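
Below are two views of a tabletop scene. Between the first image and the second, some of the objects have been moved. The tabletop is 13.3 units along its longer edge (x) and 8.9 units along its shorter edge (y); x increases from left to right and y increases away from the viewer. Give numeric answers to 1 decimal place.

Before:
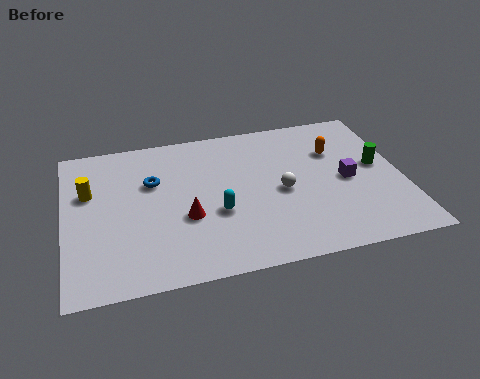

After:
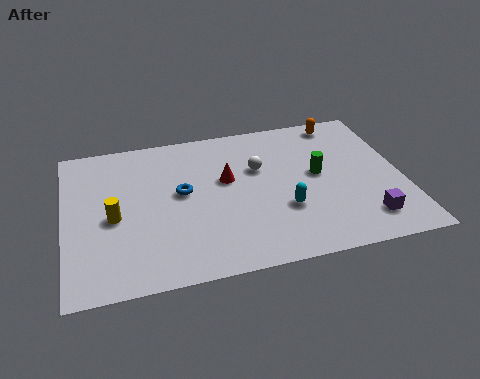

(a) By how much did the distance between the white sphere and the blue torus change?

-2.1

They were about 5.3 units apart before and 3.2 after — 2.1 units closer together.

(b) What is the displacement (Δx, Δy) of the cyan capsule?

(2.6, -0.4)

The cyan capsule started near (5.9, 3.4) and ended near (8.5, 3.0).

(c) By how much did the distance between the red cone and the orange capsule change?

-1.2

They were about 6.7 units apart before and 5.5 after — 1.2 units closer together.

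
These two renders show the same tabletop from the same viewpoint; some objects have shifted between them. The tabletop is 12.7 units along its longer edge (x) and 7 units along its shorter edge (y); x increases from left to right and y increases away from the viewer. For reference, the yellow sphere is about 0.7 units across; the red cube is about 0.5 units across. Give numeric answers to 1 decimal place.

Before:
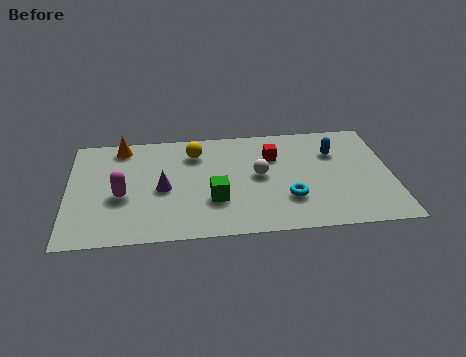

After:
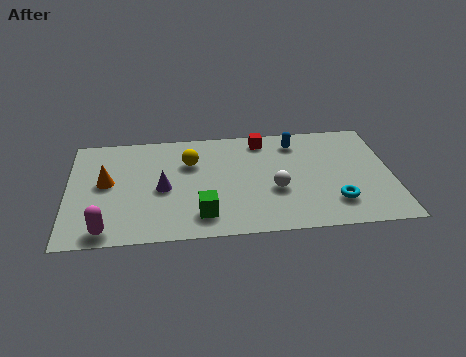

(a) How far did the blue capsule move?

1.7

The blue capsule was near (10.5, 4.9) before and (9.0, 5.7) after, so it travelled √(1.5² + 0.8²) ≈ 1.7 units.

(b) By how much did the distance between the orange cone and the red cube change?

+0.5

They were about 6.1 units apart before and 6.6 after — 0.5 units further apart.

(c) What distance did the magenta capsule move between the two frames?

2.2

From (2.1, 2.9) to (1.5, 0.8), the magenta capsule covered √(0.6² + 2.1²) ≈ 2.2 units.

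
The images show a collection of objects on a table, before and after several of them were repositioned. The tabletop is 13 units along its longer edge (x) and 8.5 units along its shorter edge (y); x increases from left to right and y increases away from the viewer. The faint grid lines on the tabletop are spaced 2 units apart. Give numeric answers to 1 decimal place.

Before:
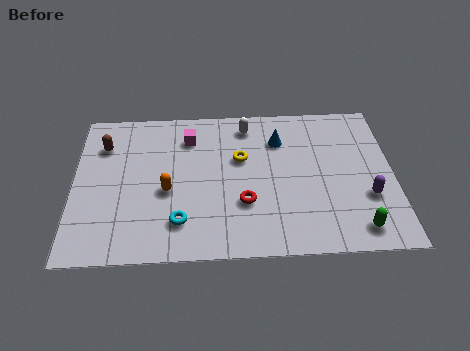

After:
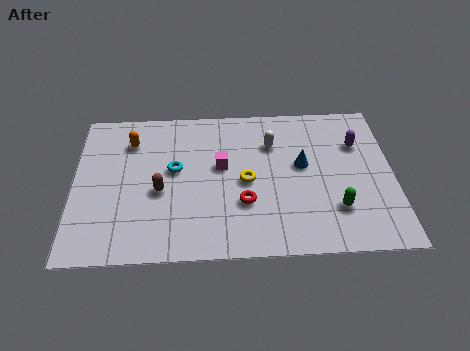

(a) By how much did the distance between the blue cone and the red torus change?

-0.7

The distance was about 3.8 in the first image and 3.1 in the second, so they moved 0.7 units closer together.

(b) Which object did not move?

the red torus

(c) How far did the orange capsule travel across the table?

3.3

The orange capsule was near (3.8, 3.6) before and (2.3, 6.5) after, so it travelled √(1.5² + 2.9²) ≈ 3.3 units.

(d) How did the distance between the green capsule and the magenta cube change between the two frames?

-3.3

They were about 8.6 units apart before and 5.3 after — 3.3 units closer together.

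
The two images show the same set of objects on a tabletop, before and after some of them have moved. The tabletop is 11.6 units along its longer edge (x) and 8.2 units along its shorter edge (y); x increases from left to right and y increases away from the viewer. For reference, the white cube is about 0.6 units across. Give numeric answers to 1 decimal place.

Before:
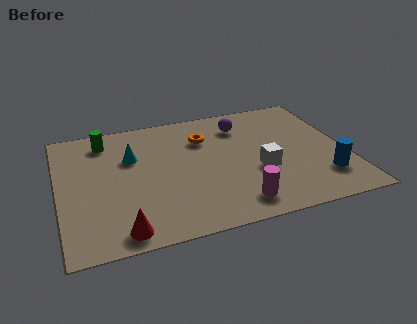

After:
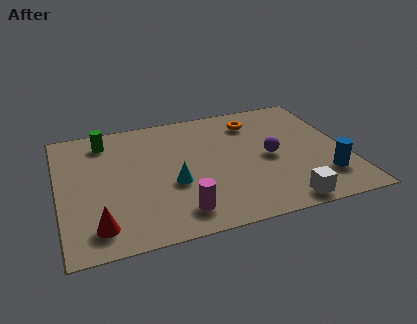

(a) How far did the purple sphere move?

2.7

From (7.6, 6.4) to (8.5, 3.9), the purple sphere covered √(0.9² + 2.5²) ≈ 2.7 units.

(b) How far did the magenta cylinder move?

2.3

From (6.9, 1.3) to (4.6, 1.4), the magenta cylinder covered √(2.3² + 0.1²) ≈ 2.3 units.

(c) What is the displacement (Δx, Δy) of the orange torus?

(2.1, 0.6)

From the two frames, the orange torus sits at roughly (6.0, 5.9) before and (8.1, 6.5) after.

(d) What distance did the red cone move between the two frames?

1.0

The red cone moved from about (2.3, 0.9) to (1.4, 1.4), a distance of √(0.9² + 0.5²) ≈ 1.0.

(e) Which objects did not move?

the blue cylinder and the green cylinder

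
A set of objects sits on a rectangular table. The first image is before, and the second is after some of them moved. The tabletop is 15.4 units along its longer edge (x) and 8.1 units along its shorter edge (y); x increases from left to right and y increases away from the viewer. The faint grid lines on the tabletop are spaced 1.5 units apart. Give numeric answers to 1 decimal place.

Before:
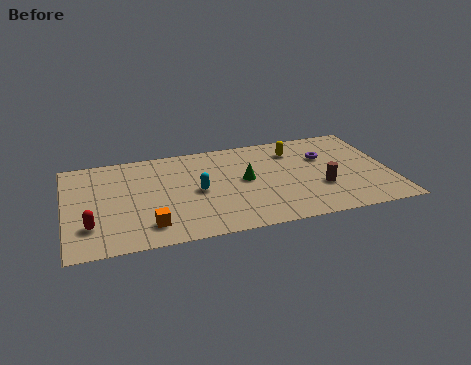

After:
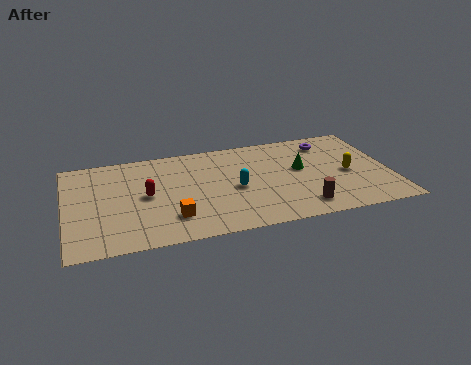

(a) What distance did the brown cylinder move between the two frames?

1.7

From (12.0, 2.8) to (11.0, 1.4), the brown cylinder covered √(1.0² + 1.4²) ≈ 1.7 units.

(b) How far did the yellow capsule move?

3.5

The yellow capsule moved from about (11.0, 6.3) to (13.4, 3.7), a distance of √(2.4² + 2.6²) ≈ 3.5.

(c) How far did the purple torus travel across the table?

1.2

The purple torus moved from about (12.4, 5.4) to (12.7, 6.6), a distance of √(0.3² + 1.2²) ≈ 1.2.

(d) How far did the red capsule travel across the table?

3.3

From (1.1, 2.2) to (3.8, 4.1), the red capsule covered √(2.7² + 1.9²) ≈ 3.3 units.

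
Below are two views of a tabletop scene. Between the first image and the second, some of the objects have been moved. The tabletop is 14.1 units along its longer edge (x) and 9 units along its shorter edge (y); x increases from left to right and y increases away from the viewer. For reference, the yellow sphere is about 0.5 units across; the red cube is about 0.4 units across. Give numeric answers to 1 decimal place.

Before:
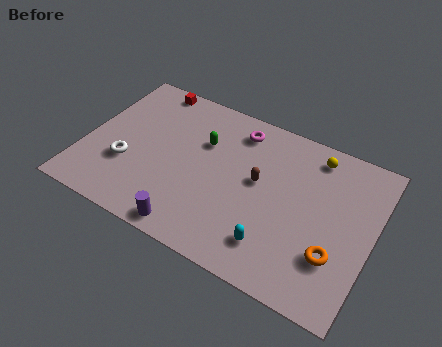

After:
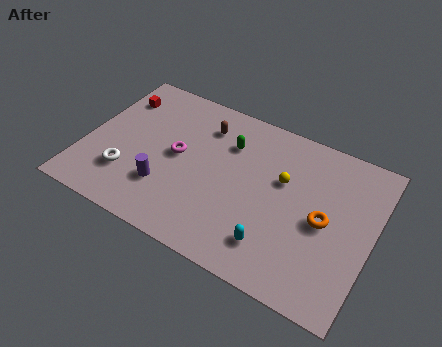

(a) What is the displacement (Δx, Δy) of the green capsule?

(1.2, 0.5)

From the two frames, the green capsule sits at roughly (5.6, 6.0) before and (6.8, 6.5) after.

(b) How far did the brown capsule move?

3.6

The brown capsule was near (8.5, 5.0) before and (5.5, 7.0) after, so it travelled √(3.0² + 2.0²) ≈ 3.6 units.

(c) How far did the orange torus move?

1.7

From (12.5, 2.7) to (11.8, 4.3), the orange torus covered √(0.7² + 1.6²) ≈ 1.7 units.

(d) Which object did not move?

the cyan capsule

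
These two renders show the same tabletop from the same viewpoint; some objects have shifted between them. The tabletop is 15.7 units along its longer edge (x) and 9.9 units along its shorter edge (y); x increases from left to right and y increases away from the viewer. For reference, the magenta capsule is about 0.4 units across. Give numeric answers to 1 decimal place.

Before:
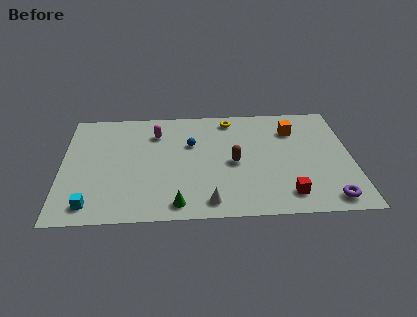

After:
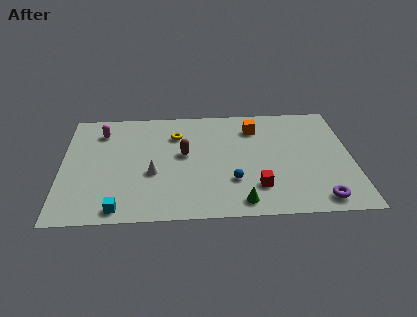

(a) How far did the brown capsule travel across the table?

2.8

The brown capsule moved from about (9.3, 4.6) to (6.6, 5.5), a distance of √(2.7² + 0.9²) ≈ 2.8.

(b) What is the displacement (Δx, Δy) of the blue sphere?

(2.2, -3.4)

The blue sphere was at about (7.0, 6.4) and moved to about (9.2, 3.0).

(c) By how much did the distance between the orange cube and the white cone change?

-0.9

They were about 7.7 units apart before and 6.8 after — 0.9 units closer together.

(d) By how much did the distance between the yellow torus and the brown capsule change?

-2.2

The distance was about 4.0 in the first image and 1.8 in the second, so they moved 2.2 units closer together.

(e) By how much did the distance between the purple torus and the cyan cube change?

-2.0

The distance was about 12.7 in the first image and 10.7 in the second, so they moved 2.0 units closer together.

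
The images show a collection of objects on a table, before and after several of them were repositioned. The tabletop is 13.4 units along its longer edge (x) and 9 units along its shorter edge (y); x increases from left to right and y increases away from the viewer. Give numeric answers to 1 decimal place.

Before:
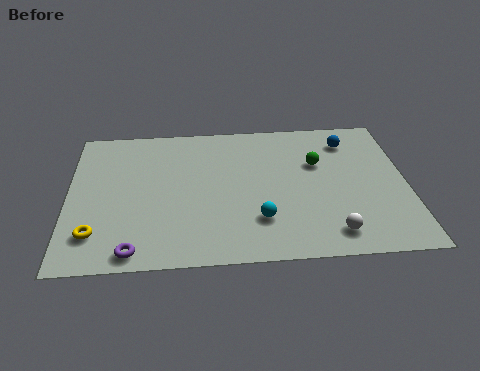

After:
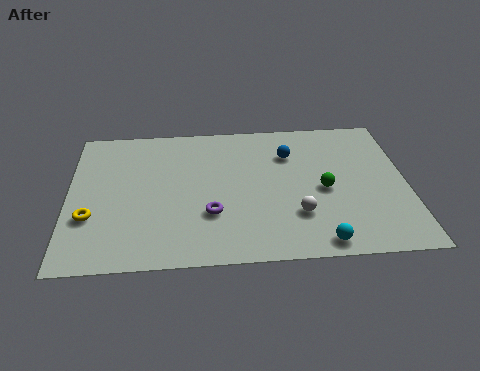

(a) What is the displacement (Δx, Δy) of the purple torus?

(3.0, 2.0)

The purple torus was at about (2.6, 0.9) and moved to about (5.6, 2.9).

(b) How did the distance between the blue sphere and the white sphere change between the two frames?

-2.0

Before: roughly 5.9 units apart; after: 3.9. That's 2.0 units closer together.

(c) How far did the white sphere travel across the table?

1.8

The white sphere was near (10.3, 1.4) before and (9.0, 2.6) after, so it travelled √(1.3² + 1.2²) ≈ 1.8 units.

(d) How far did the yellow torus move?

1.0

The yellow torus moved from about (1.1, 2.0) to (0.9, 3.0), a distance of √(0.2² + 1.0²) ≈ 1.0.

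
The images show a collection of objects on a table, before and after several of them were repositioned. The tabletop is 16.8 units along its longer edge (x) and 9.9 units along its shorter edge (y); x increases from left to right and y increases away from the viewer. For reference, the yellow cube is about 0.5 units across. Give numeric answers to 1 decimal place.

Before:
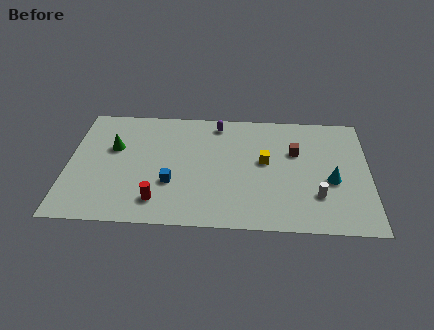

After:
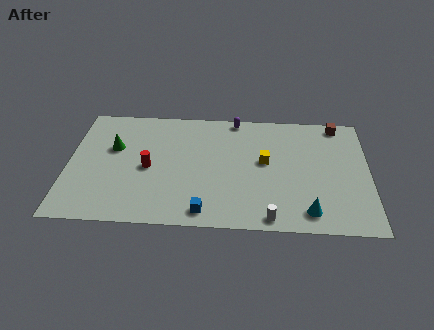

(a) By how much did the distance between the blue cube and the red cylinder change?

+3.0

Before: roughly 1.7 units apart; after: 4.7. That's 3.0 units further apart.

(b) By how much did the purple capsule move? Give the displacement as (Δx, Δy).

(1.0, 0.5)

The purple capsule started near (8.3, 8.6) and ended near (9.3, 9.1).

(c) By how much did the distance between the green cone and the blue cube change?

+2.9

The distance was about 4.3 in the first image and 7.2 in the second, so they moved 2.9 units further apart.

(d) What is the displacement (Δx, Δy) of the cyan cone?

(-1.3, -2.6)

The cyan cone started near (14.7, 4.1) and ended near (13.4, 1.5).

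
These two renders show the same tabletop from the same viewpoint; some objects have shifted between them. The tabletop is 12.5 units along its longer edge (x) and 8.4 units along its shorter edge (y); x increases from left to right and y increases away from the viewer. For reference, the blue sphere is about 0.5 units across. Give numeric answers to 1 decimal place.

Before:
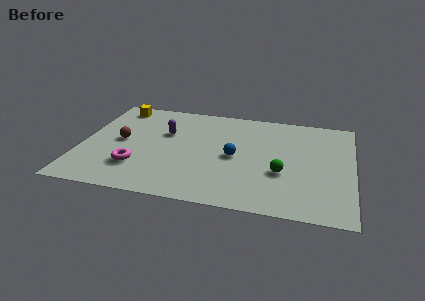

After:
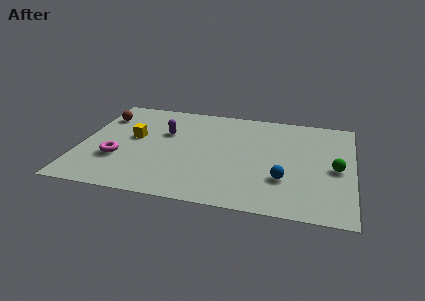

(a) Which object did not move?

the purple capsule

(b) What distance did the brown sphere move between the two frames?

2.2

From (1.8, 4.3) to (0.8, 6.3), the brown sphere covered √(1.0² + 2.0²) ≈ 2.2 units.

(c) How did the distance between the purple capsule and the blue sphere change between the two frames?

+2.7

The distance was about 3.6 in the first image and 6.3 in the second, so they moved 2.7 units further apart.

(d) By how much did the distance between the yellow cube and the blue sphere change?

+0.7

They were about 6.6 units apart before and 7.3 after — 0.7 units further apart.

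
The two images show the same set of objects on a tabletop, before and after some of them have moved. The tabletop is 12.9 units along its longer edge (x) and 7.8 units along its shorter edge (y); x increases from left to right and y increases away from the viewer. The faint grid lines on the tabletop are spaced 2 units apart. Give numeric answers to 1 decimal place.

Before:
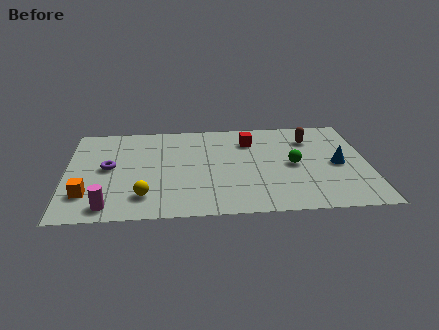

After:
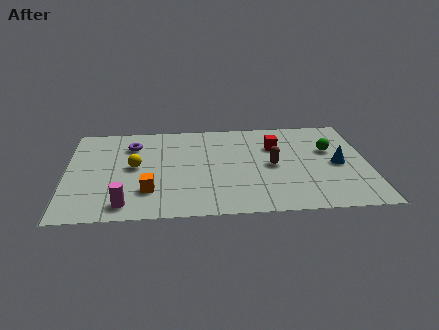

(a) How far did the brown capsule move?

2.7

From (10.5, 5.9) to (8.8, 3.8), the brown capsule covered √(1.7² + 2.1²) ≈ 2.7 units.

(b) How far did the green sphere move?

1.9

From (9.7, 3.8) to (11.3, 4.9), the green sphere covered √(1.6² + 1.1²) ≈ 1.9 units.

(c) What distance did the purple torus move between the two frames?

2.1

From (1.8, 4.1) to (2.8, 5.9), the purple torus covered √(1.0² + 1.8²) ≈ 2.1 units.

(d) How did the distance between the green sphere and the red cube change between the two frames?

-0.4

The distance was about 2.8 in the first image and 2.4 in the second, so they moved 0.4 units closer together.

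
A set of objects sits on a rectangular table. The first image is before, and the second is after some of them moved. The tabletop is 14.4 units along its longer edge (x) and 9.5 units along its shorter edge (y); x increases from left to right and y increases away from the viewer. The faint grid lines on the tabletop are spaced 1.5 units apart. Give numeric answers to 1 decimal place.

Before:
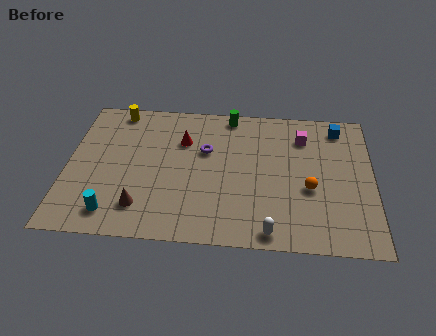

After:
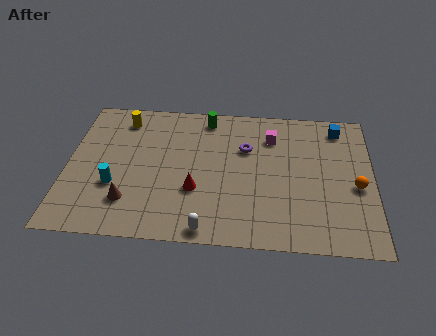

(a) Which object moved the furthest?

the red cone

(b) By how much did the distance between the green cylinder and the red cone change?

+2.0

Before: roughly 3.0 units apart; after: 5.0. That's 2.0 units further apart.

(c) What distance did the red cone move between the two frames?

3.4

The red cone was near (5.4, 6.6) before and (6.1, 3.3) after, so it travelled √(0.7² + 3.3²) ≈ 3.4 units.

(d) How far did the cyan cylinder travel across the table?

1.8

The cyan cylinder moved from about (2.3, 1.5) to (2.3, 3.3), a distance of √(0.0² + 1.8²) ≈ 1.8.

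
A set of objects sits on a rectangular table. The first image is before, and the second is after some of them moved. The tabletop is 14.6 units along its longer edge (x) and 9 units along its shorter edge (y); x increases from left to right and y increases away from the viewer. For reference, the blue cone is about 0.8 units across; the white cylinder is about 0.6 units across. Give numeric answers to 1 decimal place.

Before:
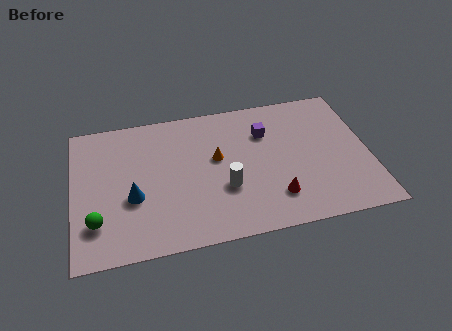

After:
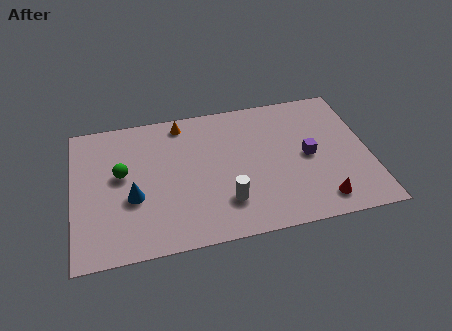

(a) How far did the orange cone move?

3.1

From (7.1, 5.2) to (5.5, 7.9), the orange cone covered √(1.6² + 2.7²) ≈ 3.1 units.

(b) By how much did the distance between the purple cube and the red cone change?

-1.3

The distance was about 4.3 in the first image and 3.0 in the second, so they moved 1.3 units closer together.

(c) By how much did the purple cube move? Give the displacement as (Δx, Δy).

(2.0, -2.0)

From the two frames, the purple cube sits at roughly (9.6, 6.4) before and (11.6, 4.4) after.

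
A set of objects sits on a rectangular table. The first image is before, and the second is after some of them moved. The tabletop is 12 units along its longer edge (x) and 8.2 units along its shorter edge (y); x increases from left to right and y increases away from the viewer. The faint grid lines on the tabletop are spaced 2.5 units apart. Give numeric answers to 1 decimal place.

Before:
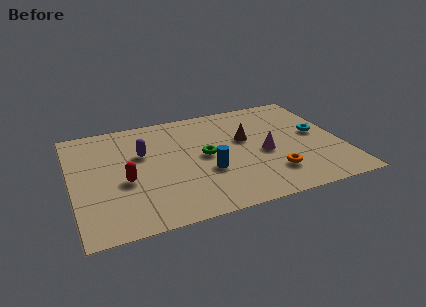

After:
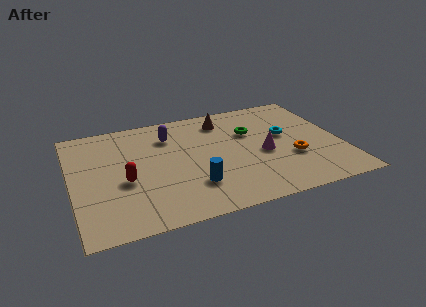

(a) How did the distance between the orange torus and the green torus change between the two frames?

-0.6

They were about 3.6 units apart before and 3.0 after — 0.6 units closer together.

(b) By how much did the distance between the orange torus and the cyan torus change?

-1.5

They were about 3.3 units apart before and 1.8 after — 1.5 units closer together.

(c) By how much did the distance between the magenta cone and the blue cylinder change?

+0.9

The distance was about 2.7 in the first image and 3.6 in the second, so they moved 0.9 units further apart.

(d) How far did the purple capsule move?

1.6

The purple capsule was near (3.2, 5.2) before and (4.5, 6.2) after, so it travelled √(1.3² + 1.0²) ≈ 1.6 units.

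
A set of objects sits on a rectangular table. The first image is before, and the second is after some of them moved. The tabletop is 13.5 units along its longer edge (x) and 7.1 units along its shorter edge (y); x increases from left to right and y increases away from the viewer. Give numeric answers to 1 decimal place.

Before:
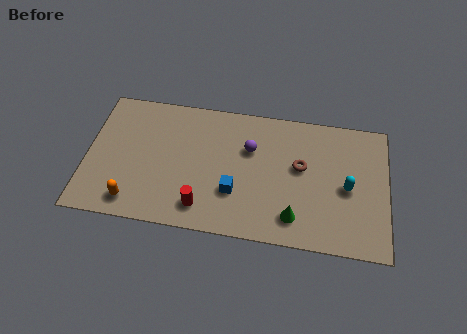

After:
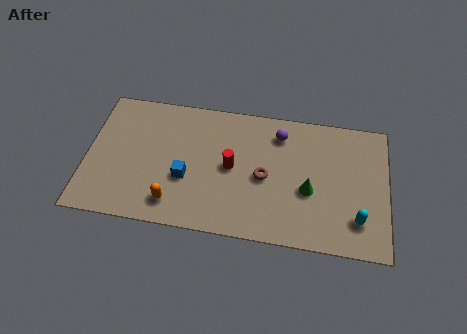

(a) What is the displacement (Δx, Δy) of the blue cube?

(-2.2, 0.4)

The blue cube started near (6.7, 2.3) and ended near (4.5, 2.7).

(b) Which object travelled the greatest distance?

the red cylinder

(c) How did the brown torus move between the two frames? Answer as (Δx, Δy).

(-1.6, -0.8)

The brown torus was at about (9.6, 4.1) and moved to about (8.0, 3.3).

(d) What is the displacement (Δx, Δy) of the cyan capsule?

(0.5, -1.6)

The cyan capsule started near (11.7, 3.3) and ended near (12.2, 1.7).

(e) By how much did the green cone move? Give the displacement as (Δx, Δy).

(0.6, 1.5)

The green cone was at about (9.4, 1.4) and moved to about (10.0, 2.9).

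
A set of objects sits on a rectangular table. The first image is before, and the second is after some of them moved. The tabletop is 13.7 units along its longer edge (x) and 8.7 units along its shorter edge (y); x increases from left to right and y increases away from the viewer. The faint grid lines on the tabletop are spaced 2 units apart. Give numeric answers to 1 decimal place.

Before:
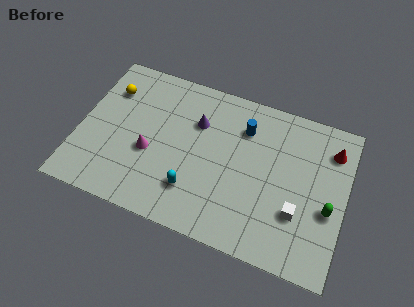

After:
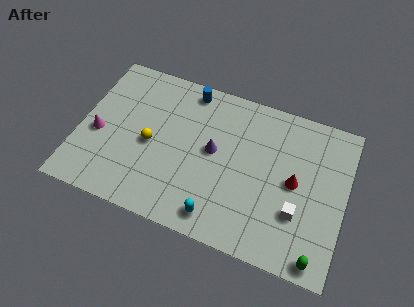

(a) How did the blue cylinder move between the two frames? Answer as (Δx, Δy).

(-3.0, 1.2)

From the two frames, the blue cylinder sits at roughly (8.3, 6.5) before and (5.3, 7.7) after.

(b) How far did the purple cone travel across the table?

1.6

The purple cone moved from about (5.9, 6.0) to (6.9, 4.7), a distance of √(1.0² + 1.3²) ≈ 1.6.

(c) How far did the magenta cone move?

2.7

From (3.7, 3.5) to (1.0, 3.7), the magenta cone covered √(2.7² + 0.2²) ≈ 2.7 units.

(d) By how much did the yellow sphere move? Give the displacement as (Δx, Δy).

(2.4, -2.4)

From the two frames, the yellow sphere sits at roughly (1.3, 6.4) before and (3.7, 4.0) after.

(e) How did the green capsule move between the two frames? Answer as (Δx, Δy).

(-0.3, -2.7)

From the two frames, the green capsule sits at roughly (12.9, 3.5) before and (12.6, 0.8) after.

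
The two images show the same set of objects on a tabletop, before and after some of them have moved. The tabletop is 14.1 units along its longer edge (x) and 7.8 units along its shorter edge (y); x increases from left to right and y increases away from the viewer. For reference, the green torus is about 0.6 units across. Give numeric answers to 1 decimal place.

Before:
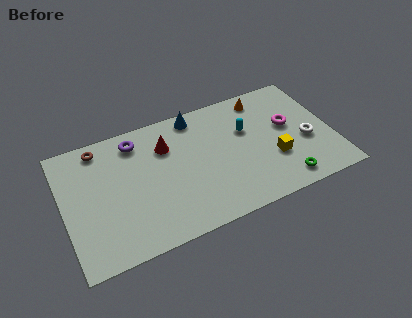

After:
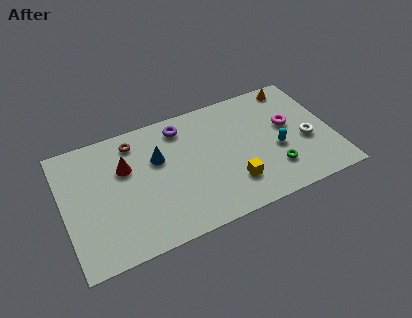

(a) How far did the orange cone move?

1.7

From (10.8, 6.7) to (12.5, 6.9), the orange cone covered √(1.7² + 0.2²) ≈ 1.7 units.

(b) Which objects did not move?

the magenta torus and the white torus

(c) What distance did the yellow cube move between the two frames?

2.4

From (10.9, 2.7) to (8.6, 2.0), the yellow cube covered √(2.3² + 0.7²) ≈ 2.4 units.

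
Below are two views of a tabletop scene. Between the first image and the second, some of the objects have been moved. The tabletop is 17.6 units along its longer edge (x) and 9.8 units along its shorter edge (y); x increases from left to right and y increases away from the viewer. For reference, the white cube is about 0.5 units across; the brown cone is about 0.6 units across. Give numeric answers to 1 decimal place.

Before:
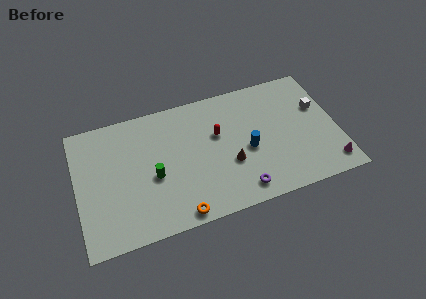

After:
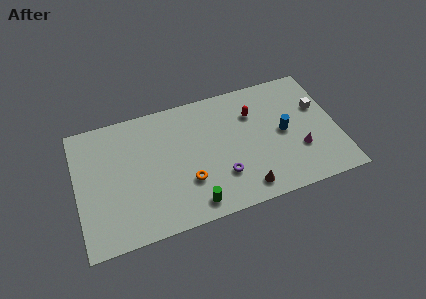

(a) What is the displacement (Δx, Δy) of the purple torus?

(-1.1, 1.4)

The purple torus was at about (10.7, 1.4) and moved to about (9.6, 2.8).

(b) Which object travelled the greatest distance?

the green cylinder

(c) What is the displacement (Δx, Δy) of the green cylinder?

(2.4, -2.9)

From the two frames, the green cylinder sits at roughly (5.1, 4.2) before and (7.5, 1.3) after.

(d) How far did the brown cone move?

2.3

From (10.2, 3.6) to (11.0, 1.4), the brown cone covered √(0.8² + 2.2²) ≈ 2.3 units.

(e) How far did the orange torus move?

2.3

The orange torus was near (6.5, 0.9) before and (7.3, 3.1) after, so it travelled √(0.8² + 2.2²) ≈ 2.3 units.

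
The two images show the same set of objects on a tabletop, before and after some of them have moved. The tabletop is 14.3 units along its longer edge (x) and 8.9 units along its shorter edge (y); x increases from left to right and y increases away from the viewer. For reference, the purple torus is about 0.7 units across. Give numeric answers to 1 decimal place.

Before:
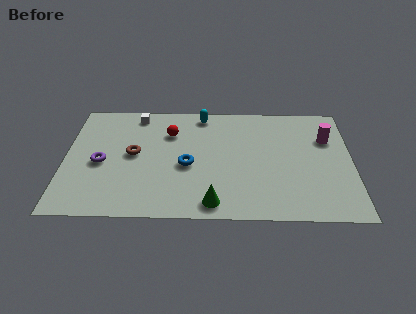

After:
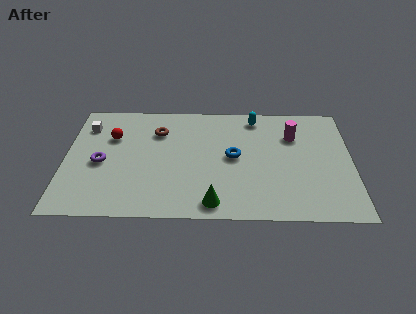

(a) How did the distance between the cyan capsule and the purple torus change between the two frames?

+2.2

They were about 6.3 units apart before and 8.5 after — 2.2 units further apart.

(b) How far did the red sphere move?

2.9

From (5.2, 6.4) to (2.3, 6.0), the red sphere covered √(2.9² + 0.4²) ≈ 2.9 units.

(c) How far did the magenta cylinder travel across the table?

1.7

From (13.1, 6.1) to (11.4, 6.3), the magenta cylinder covered √(1.7² + 0.2²) ≈ 1.7 units.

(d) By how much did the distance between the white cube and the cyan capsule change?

+5.2

They were about 3.3 units apart before and 8.5 after — 5.2 units further apart.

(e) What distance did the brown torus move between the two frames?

2.2

The brown torus moved from about (3.4, 4.7) to (4.6, 6.5), a distance of √(1.2² + 1.8²) ≈ 2.2.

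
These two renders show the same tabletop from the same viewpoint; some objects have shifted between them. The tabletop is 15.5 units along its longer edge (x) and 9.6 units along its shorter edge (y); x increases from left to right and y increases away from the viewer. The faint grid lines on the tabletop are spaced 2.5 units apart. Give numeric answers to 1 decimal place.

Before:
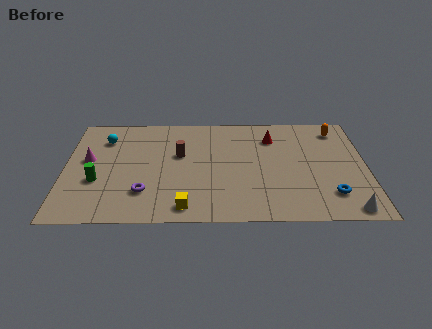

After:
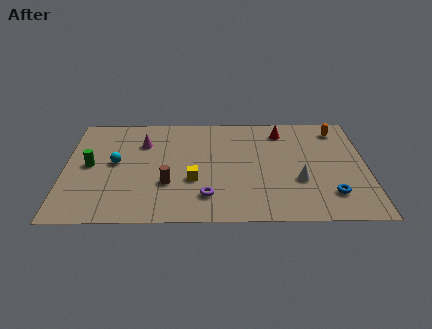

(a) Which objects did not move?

the blue torus and the orange capsule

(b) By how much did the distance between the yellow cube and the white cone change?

-2.8

They were about 8.2 units apart before and 5.4 after — 2.8 units closer together.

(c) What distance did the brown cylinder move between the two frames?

2.7

From (5.9, 5.8) to (5.3, 3.2), the brown cylinder covered √(0.6² + 2.6²) ≈ 2.7 units.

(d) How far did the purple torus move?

3.2

From (4.1, 2.5) to (7.3, 2.1), the purple torus covered √(3.2² + 0.4²) ≈ 3.2 units.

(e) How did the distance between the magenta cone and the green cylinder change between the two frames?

+1.4

The distance was about 2.0 in the first image and 3.4 in the second, so they moved 1.4 units further apart.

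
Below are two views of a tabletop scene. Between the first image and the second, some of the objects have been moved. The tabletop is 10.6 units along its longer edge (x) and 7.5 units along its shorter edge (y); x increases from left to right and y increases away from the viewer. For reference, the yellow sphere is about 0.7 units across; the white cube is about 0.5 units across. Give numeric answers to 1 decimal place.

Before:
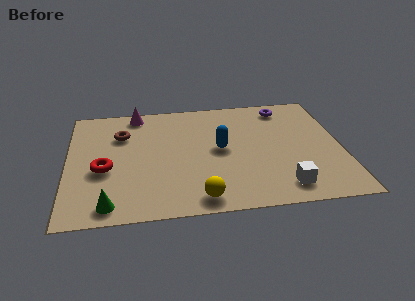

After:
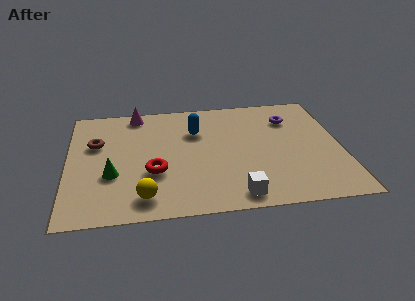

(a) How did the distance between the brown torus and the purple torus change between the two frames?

+1.1

Before: roughly 6.5 units apart; after: 7.6. That's 1.1 units further apart.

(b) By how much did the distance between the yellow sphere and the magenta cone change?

-0.7

Before: roughly 6.2 units apart; after: 5.5. That's 0.7 units closer together.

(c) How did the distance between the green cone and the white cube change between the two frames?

-1.6

The distance was about 6.6 in the first image and 5.0 in the second, so they moved 1.6 units closer together.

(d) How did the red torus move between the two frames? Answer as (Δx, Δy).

(1.9, -0.4)

The red torus started near (1.4, 3.1) and ended near (3.3, 2.7).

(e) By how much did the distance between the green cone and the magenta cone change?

-1.8

Before: roughly 5.9 units apart; after: 4.1. That's 1.8 units closer together.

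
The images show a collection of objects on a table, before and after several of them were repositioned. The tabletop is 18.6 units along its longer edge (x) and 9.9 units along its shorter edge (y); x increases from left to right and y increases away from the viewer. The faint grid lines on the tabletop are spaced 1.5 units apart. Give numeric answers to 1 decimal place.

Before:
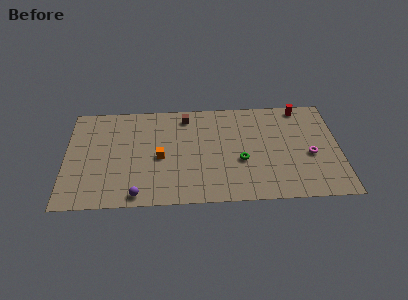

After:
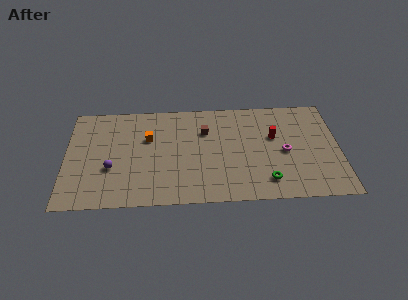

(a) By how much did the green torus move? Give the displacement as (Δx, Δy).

(1.7, -2.0)

From the two frames, the green torus sits at roughly (11.9, 3.9) before and (13.6, 1.9) after.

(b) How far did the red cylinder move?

3.4

From (16.1, 8.9) to (14.2, 6.1), the red cylinder covered √(1.9² + 2.8²) ≈ 3.4 units.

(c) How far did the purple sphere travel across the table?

3.2

The purple sphere moved from about (4.9, 1.0) to (3.1, 3.6), a distance of √(1.8² + 2.6²) ≈ 3.2.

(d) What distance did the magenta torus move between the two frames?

1.7

The magenta torus was near (16.6, 4.2) before and (14.9, 4.6) after, so it travelled √(1.7² + 0.4²) ≈ 1.7 units.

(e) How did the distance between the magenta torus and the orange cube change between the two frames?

-0.7

They were about 10.2 units apart before and 9.5 after — 0.7 units closer together.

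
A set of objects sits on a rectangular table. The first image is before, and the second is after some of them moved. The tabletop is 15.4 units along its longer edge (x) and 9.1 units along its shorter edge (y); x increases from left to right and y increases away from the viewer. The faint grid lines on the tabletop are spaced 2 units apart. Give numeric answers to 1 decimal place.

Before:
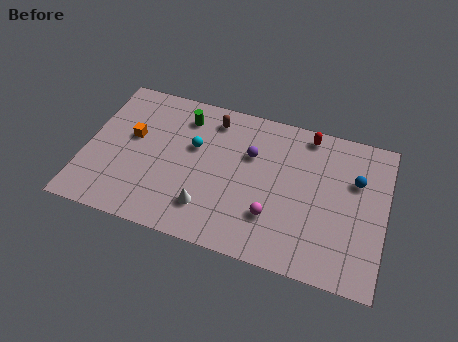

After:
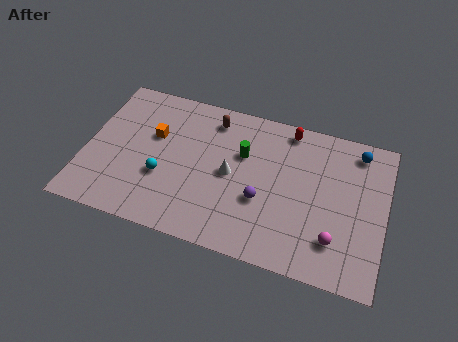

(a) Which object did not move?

the brown capsule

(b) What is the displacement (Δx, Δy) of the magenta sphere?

(3.2, -0.4)

From the two frames, the magenta sphere sits at roughly (9.8, 2.6) before and (13.0, 2.2) after.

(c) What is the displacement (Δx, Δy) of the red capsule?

(-1.0, 0.0)

The red capsule started near (11.2, 8.1) and ended near (10.2, 8.1).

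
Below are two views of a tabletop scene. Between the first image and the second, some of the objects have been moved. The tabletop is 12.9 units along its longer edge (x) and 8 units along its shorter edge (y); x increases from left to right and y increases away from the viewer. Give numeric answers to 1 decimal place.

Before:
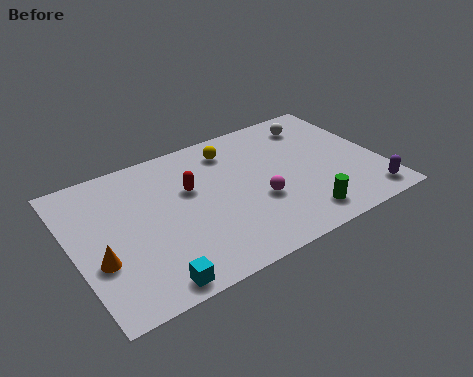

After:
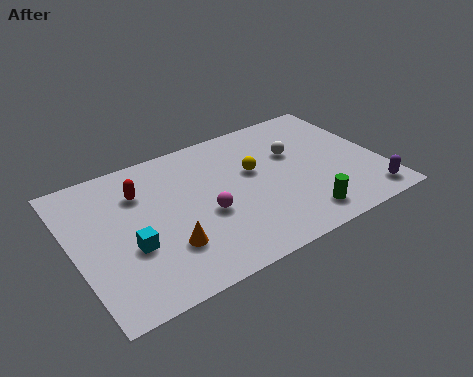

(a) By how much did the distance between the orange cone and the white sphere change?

-3.9

The distance was about 10.4 in the first image and 6.5 in the second, so they moved 3.9 units closer together.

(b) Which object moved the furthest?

the orange cone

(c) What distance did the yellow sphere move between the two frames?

1.8

The yellow sphere moved from about (7.0, 6.5) to (7.7, 4.8), a distance of √(0.7² + 1.7²) ≈ 1.8.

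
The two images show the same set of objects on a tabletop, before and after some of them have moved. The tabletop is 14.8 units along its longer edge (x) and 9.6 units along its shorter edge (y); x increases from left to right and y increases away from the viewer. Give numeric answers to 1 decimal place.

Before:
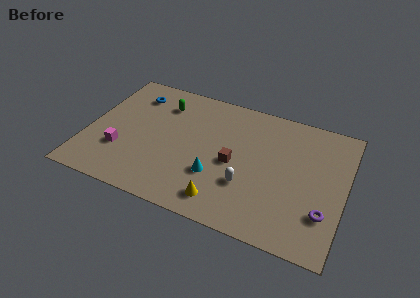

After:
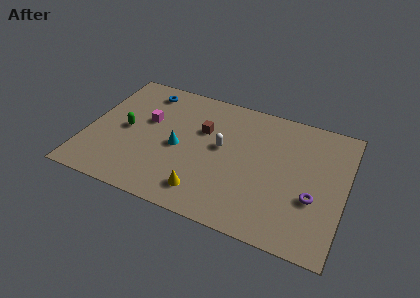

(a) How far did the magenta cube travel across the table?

3.0

The magenta cube was near (2.1, 3.0) before and (3.3, 5.8) after, so it travelled √(1.2² + 2.8²) ≈ 3.0 units.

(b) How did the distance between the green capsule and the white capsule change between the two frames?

-1.4

Before: roughly 6.9 units apart; after: 5.5. That's 1.4 units closer together.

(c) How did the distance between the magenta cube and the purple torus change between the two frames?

-1.6

They were about 11.7 units apart before and 10.1 after — 1.6 units closer together.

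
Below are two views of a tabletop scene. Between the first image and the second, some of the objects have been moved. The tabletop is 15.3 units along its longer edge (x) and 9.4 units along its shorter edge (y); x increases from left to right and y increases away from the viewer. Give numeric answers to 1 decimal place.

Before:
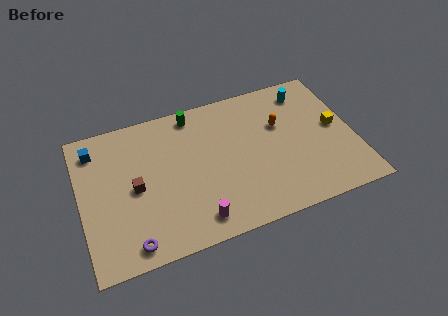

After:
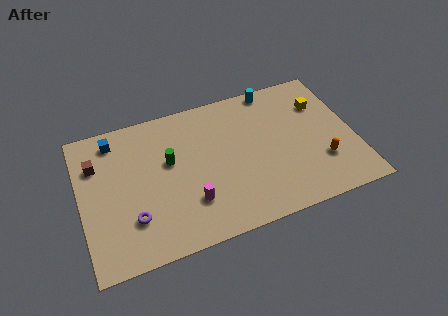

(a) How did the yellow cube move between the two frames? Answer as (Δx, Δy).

(-0.6, 1.8)

The yellow cube was at about (14.3, 4.9) and moved to about (13.7, 6.7).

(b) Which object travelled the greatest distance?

the orange capsule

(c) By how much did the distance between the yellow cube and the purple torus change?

-0.7

They were about 12.4 units apart before and 11.7 after — 0.7 units closer together.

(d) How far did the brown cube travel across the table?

3.0

The brown cube was near (3.0, 4.5) before and (1.0, 6.7) after, so it travelled √(2.0² + 2.2²) ≈ 3.0 units.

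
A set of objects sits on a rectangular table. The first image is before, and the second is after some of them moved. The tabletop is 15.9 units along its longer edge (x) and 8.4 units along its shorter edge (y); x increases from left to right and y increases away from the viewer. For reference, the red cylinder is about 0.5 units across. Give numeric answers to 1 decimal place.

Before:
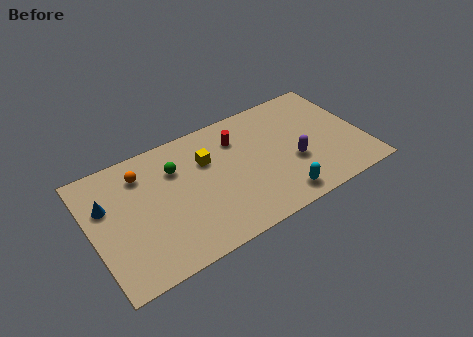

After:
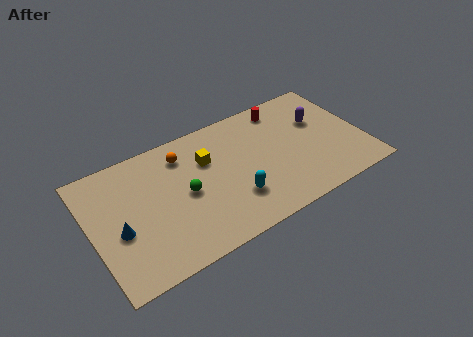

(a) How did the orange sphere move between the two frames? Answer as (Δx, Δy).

(2.4, 0.1)

The orange sphere started near (3.2, 6.6) and ended near (5.6, 6.7).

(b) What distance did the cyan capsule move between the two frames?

2.8

The cyan capsule moved from about (10.5, 1.2) to (8.0, 2.4), a distance of √(2.5² + 1.2²) ≈ 2.8.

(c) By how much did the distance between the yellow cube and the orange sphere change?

-2.2

Before: roughly 3.8 units apart; after: 1.6. That's 2.2 units closer together.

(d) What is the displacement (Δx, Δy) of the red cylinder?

(2.9, 0.9)

The red cylinder started near (8.8, 6.3) and ended near (11.7, 7.2).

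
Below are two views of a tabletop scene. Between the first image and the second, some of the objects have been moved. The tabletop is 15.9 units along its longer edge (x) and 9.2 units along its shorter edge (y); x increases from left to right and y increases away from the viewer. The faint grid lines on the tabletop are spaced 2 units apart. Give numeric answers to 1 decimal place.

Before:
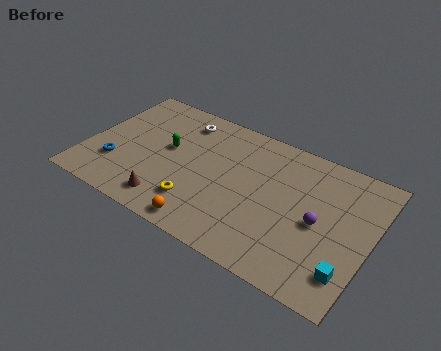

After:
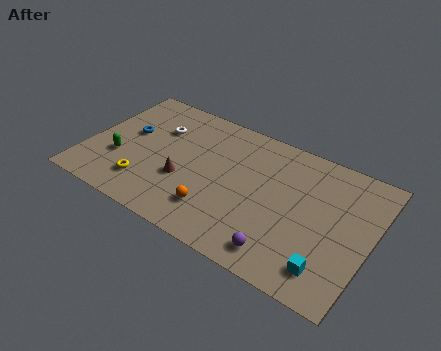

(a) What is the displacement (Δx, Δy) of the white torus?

(-1.2, -1.2)

The white torus started near (4.8, 7.6) and ended near (3.6, 6.4).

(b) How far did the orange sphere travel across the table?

1.2

The orange sphere moved from about (7.3, 1.0) to (7.6, 2.2), a distance of √(0.3² + 1.2²) ≈ 1.2.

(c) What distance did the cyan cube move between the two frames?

1.0

From (15.0, 2.0) to (14.0, 1.7), the cyan cube covered √(1.0² + 0.3²) ≈ 1.0 units.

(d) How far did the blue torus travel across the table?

2.6

From (1.8, 2.7) to (2.1, 5.3), the blue torus covered √(0.3² + 2.6²) ≈ 2.6 units.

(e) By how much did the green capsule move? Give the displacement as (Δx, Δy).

(-2.5, -2.0)

The green capsule started near (4.4, 5.2) and ended near (1.9, 3.2).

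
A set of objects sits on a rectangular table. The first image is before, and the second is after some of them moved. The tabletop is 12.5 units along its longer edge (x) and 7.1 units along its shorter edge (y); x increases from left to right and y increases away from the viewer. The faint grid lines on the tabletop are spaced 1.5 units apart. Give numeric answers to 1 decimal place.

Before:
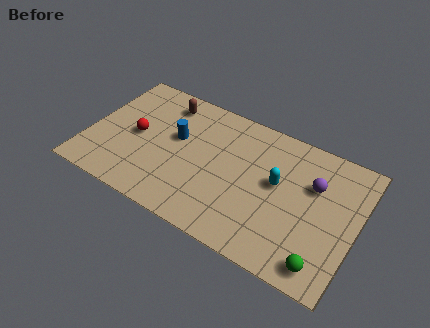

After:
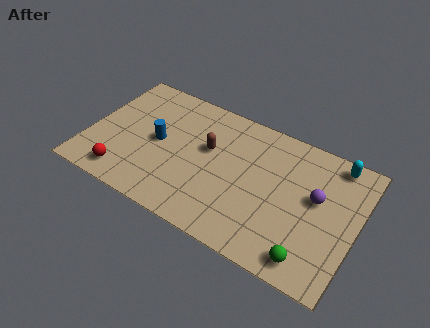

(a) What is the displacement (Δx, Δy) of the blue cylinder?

(-0.8, -0.6)

The blue cylinder started near (4.0, 4.2) and ended near (3.2, 3.6).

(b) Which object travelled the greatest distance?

the cyan capsule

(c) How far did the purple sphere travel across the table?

0.6

The purple sphere moved from about (10.4, 4.7) to (10.6, 4.1), a distance of √(0.2² + 0.6²) ≈ 0.6.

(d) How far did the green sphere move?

0.6

From (11.3, 1.0) to (10.7, 1.0), the green sphere covered √(0.6² + 0.0²) ≈ 0.6 units.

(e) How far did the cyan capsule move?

3.3

The cyan capsule was near (8.8, 4.0) before and (11.2, 6.3) after, so it travelled √(2.4² + 2.3²) ≈ 3.3 units.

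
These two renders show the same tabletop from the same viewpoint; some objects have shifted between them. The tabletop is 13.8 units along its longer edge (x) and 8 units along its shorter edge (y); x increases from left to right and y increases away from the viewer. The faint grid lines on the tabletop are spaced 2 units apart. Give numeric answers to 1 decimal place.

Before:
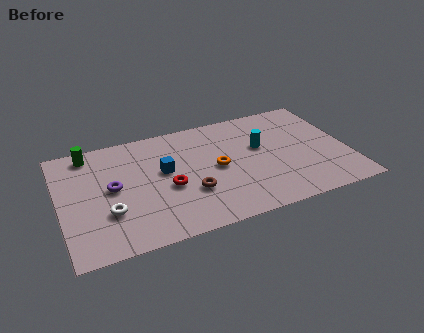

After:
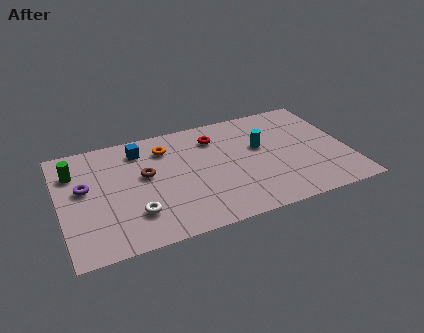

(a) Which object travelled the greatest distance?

the red torus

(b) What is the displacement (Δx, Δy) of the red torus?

(2.5, 2.8)

From the two frames, the red torus sits at roughly (5.1, 3.4) before and (7.6, 6.2) after.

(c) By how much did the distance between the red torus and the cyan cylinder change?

-2.3

They were about 4.8 units apart before and 2.5 after — 2.3 units closer together.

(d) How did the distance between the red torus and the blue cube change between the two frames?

+2.4

They were about 1.2 units apart before and 3.6 after — 2.4 units further apart.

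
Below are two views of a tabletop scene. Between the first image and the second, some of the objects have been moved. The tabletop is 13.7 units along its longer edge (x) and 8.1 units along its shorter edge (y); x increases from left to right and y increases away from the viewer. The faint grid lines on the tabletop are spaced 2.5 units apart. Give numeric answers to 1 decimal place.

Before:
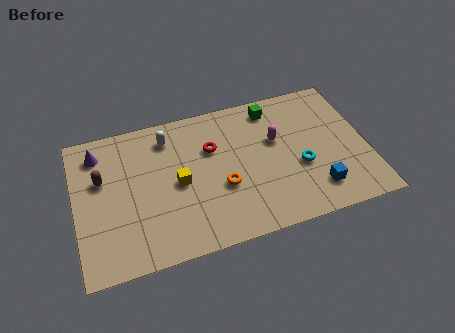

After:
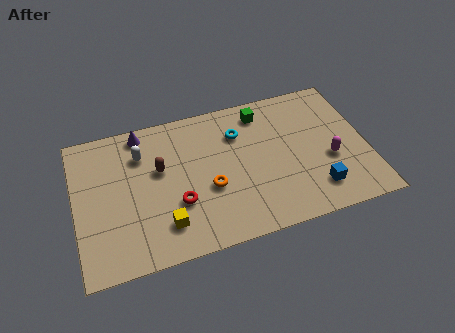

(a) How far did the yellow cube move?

2.2

The yellow cube moved from about (4.8, 3.9) to (4.0, 1.8), a distance of √(0.8² + 2.1²) ≈ 2.2.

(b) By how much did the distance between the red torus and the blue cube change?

+0.6

The distance was about 5.9 in the first image and 6.5 in the second, so they moved 0.6 units further apart.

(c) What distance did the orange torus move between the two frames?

0.6

The orange torus moved from about (6.8, 3.1) to (6.2, 3.2), a distance of √(0.6² + 0.1²) ≈ 0.6.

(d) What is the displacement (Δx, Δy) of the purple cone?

(2.1, 0.6)

The purple cone started near (1.2, 6.6) and ended near (3.3, 7.2).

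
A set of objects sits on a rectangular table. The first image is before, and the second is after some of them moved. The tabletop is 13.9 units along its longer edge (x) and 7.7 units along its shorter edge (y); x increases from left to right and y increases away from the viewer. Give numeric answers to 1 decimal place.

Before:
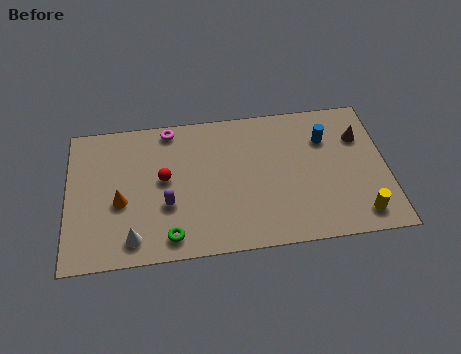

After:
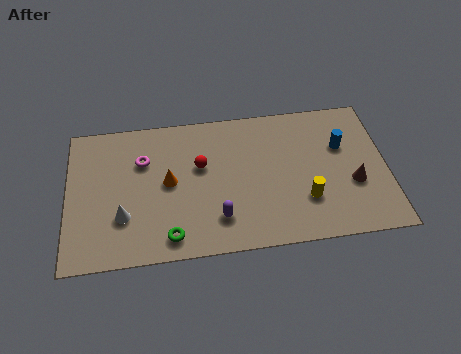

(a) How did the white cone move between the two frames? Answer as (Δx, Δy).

(-0.4, 1.2)

The white cone started near (2.8, 1.2) and ended near (2.4, 2.4).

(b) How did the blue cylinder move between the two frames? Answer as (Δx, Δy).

(0.7, -0.5)

The blue cylinder started near (11.3, 5.5) and ended near (12.0, 5.0).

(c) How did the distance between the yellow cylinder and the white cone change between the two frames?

-1.9

Before: roughly 9.8 units apart; after: 7.9. That's 1.9 units closer together.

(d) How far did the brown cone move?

2.5

From (12.8, 5.4) to (12.4, 2.9), the brown cone covered √(0.4² + 2.5²) ≈ 2.5 units.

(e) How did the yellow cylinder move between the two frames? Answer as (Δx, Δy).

(-2.3, 1.1)

The yellow cylinder was at about (12.6, 1.2) and moved to about (10.3, 2.3).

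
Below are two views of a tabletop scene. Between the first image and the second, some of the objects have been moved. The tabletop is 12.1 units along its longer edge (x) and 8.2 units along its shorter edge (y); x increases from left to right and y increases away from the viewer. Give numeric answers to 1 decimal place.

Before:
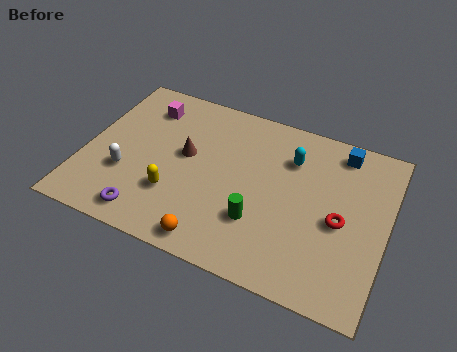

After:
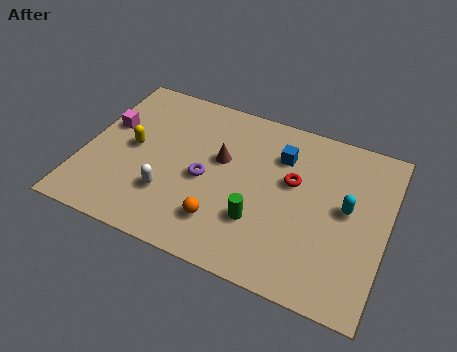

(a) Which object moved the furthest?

the purple torus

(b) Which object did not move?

the green cylinder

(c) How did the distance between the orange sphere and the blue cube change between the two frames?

-3.1

They were about 7.6 units apart before and 4.5 after — 3.1 units closer together.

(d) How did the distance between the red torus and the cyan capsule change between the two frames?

-0.9

Before: roughly 3.2 units apart; after: 2.3. That's 0.9 units closer together.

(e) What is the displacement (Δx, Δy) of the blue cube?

(-2.3, -1.1)

The blue cube started near (10.0, 7.1) and ended near (7.7, 6.0).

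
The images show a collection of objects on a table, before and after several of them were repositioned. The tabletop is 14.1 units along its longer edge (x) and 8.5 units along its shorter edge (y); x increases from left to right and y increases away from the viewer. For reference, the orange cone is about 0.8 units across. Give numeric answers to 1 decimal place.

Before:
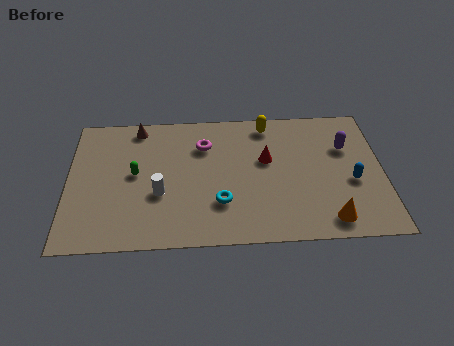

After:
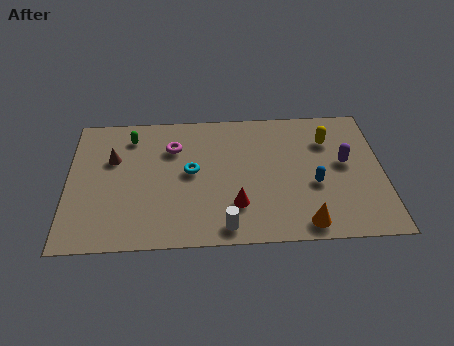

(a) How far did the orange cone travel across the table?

1.1

The orange cone moved from about (11.6, 1.2) to (10.5, 1.0), a distance of √(1.1² + 0.2²) ≈ 1.1.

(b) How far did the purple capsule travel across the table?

1.0

From (12.5, 5.7) to (12.4, 4.7), the purple capsule covered √(0.1² + 1.0²) ≈ 1.0 units.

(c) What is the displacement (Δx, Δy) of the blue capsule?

(-1.7, -0.1)

From the two frames, the blue capsule sits at roughly (12.7, 3.5) before and (11.0, 3.4) after.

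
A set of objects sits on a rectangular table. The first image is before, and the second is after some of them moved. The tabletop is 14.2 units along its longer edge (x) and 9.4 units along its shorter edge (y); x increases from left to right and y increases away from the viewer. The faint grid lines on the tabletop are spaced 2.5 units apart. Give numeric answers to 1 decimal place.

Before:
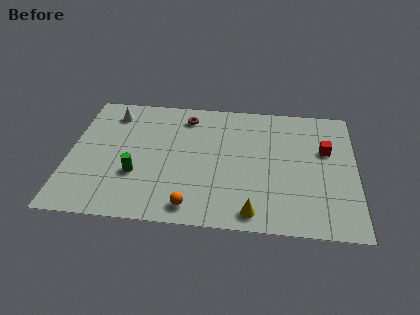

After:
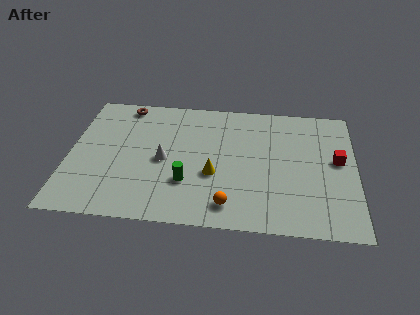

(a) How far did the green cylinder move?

2.5

The green cylinder was near (3.4, 3.2) before and (5.9, 2.9) after, so it travelled √(2.5² + 0.3²) ≈ 2.5 units.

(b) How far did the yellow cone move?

3.2

From (9.2, 1.1) to (7.2, 3.6), the yellow cone covered √(2.0² + 2.5²) ≈ 3.2 units.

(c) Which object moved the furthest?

the white cone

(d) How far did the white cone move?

4.3

From (2.0, 7.7) to (4.7, 4.4), the white cone covered √(2.7² + 3.3²) ≈ 4.3 units.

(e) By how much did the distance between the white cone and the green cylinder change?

-2.8

The distance was about 4.7 in the first image and 1.9 in the second, so they moved 2.8 units closer together.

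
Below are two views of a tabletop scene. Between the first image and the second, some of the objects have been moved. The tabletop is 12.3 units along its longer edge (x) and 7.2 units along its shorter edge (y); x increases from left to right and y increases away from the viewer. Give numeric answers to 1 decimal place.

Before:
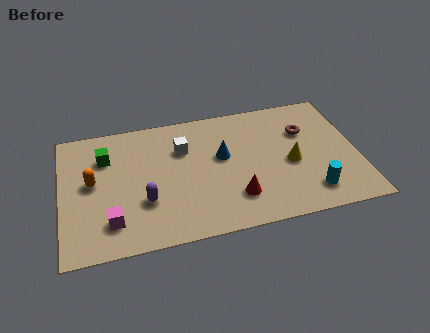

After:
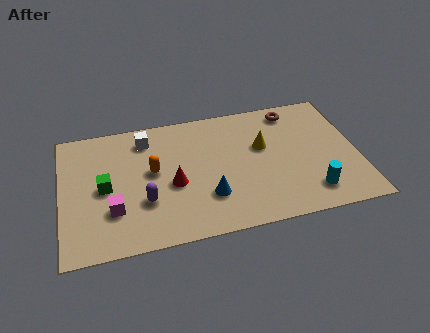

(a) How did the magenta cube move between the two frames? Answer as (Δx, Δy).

(0.1, 0.6)

The magenta cube started near (2.0, 1.6) and ended near (2.1, 2.2).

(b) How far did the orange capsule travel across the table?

2.5

From (1.3, 3.9) to (3.8, 4.0), the orange capsule covered √(2.5² + 0.1²) ≈ 2.5 units.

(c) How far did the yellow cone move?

1.6

From (9.5, 3.2) to (8.4, 4.4), the yellow cone covered √(1.1² + 1.2²) ≈ 1.6 units.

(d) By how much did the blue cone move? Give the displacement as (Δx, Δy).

(-0.7, -2.1)

The blue cone started near (6.7, 4.2) and ended near (6.0, 2.1).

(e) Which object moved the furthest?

the red cone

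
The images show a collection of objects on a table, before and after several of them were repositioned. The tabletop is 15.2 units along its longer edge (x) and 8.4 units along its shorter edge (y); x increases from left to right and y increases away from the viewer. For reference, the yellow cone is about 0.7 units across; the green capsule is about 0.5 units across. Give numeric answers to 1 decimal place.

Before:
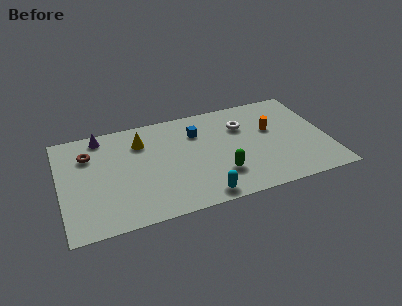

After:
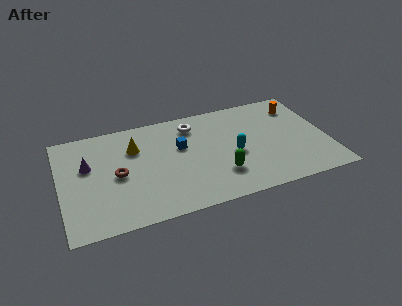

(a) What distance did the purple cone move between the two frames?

2.4

The purple cone moved from about (2.5, 7.4) to (1.6, 5.2), a distance of √(0.9² + 2.2²) ≈ 2.4.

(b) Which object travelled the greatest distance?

the cyan capsule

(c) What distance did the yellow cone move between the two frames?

0.6

The yellow cone was near (4.7, 6.3) before and (4.3, 5.9) after, so it travelled √(0.4² + 0.4²) ≈ 0.6 units.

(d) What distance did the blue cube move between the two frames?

1.3

From (7.9, 6.1) to (6.9, 5.2), the blue cube covered √(1.0² + 0.9²) ≈ 1.3 units.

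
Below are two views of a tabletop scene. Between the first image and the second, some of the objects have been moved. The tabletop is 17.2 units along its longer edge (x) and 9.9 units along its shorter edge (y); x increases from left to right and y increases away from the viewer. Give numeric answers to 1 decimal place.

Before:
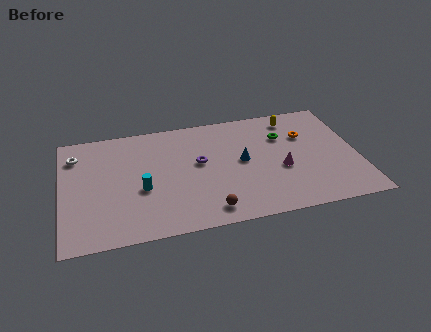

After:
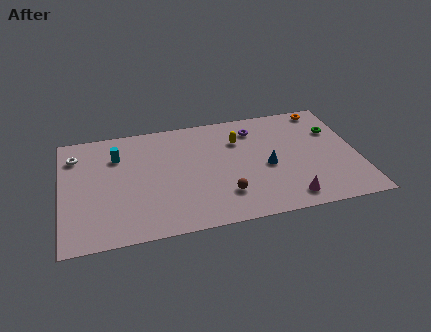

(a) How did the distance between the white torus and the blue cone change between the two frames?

+1.6

They were about 9.9 units apart before and 11.5 after — 1.6 units further apart.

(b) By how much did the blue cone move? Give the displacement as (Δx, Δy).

(1.4, -0.8)

The blue cone started near (10.5, 5.2) and ended near (11.9, 4.4).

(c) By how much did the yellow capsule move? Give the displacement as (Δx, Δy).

(-3.3, -1.3)

From the two frames, the yellow capsule sits at roughly (13.7, 8.4) before and (10.4, 7.1) after.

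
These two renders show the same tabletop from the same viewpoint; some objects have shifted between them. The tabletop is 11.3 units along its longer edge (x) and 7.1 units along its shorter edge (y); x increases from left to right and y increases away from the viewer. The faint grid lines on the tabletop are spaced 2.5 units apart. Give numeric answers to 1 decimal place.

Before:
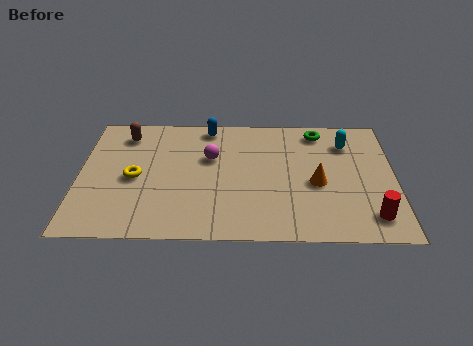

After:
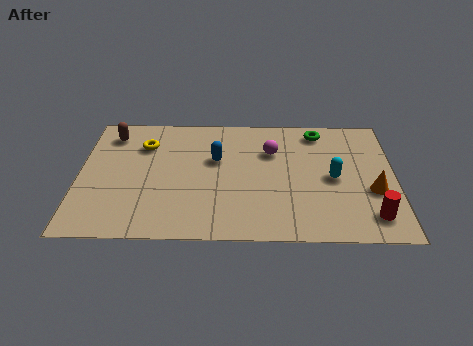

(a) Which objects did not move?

the red cylinder and the green torus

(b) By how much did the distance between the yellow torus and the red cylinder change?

+0.4

The distance was about 8.6 in the first image and 9.0 in the second, so they moved 0.4 units further apart.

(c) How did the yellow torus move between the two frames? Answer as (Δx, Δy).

(0.3, 1.9)

From the two frames, the yellow torus sits at roughly (2.0, 3.3) before and (2.3, 5.2) after.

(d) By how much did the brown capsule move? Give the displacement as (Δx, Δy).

(-0.5, 0.0)

The brown capsule was at about (1.6, 5.8) and moved to about (1.1, 5.8).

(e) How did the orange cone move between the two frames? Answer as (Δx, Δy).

(2.0, -0.4)

The orange cone was at about (8.5, 3.1) and moved to about (10.5, 2.7).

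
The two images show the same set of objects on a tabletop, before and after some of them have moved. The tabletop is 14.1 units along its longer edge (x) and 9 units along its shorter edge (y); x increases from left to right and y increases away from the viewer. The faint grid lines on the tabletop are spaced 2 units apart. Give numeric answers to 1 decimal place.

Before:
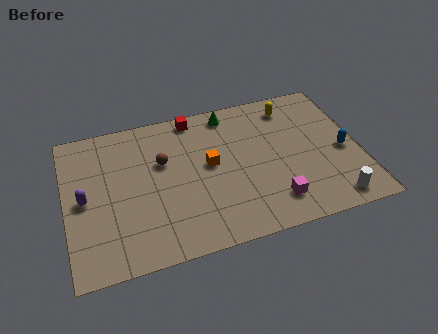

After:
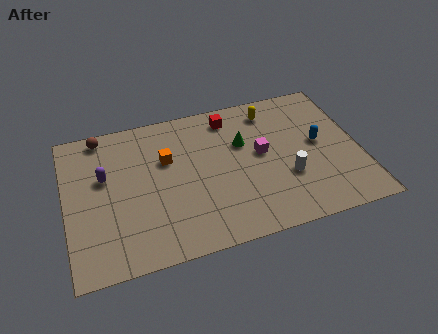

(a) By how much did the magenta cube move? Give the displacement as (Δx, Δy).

(-0.3, 3.1)

From the two frames, the magenta cube sits at roughly (9.7, 1.8) before and (9.4, 4.9) after.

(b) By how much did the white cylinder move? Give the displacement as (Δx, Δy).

(-2.0, 2.0)

From the two frames, the white cylinder sits at roughly (12.5, 1.1) before and (10.5, 3.1) after.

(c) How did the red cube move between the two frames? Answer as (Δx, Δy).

(1.7, -0.5)

The red cube was at about (6.4, 8.1) and moved to about (8.1, 7.6).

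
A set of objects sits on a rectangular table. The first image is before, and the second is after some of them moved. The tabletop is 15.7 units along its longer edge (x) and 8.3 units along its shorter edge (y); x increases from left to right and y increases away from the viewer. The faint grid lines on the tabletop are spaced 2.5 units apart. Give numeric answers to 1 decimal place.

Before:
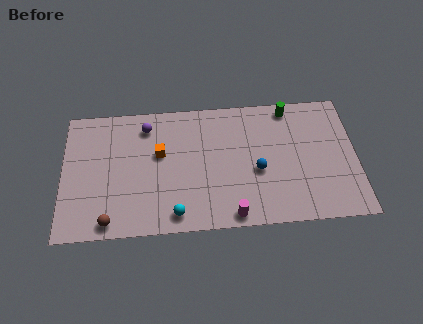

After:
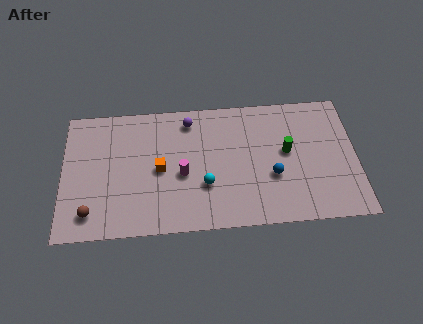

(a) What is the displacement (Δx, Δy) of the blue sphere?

(0.8, -0.4)

From the two frames, the blue sphere sits at roughly (10.4, 3.5) before and (11.2, 3.1) after.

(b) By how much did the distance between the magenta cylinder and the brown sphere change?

-1.2

They were about 6.5 units apart before and 5.3 after — 1.2 units closer together.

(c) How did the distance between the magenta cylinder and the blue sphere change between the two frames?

+1.8

The distance was about 3.0 in the first image and 4.8 in the second, so they moved 1.8 units further apart.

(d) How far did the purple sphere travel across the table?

2.3

From (4.5, 6.8) to (6.8, 7.0), the purple sphere covered √(2.3² + 0.2²) ≈ 2.3 units.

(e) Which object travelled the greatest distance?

the magenta cylinder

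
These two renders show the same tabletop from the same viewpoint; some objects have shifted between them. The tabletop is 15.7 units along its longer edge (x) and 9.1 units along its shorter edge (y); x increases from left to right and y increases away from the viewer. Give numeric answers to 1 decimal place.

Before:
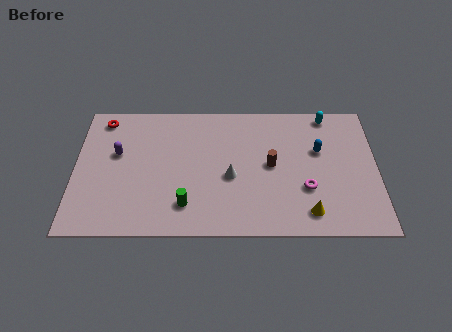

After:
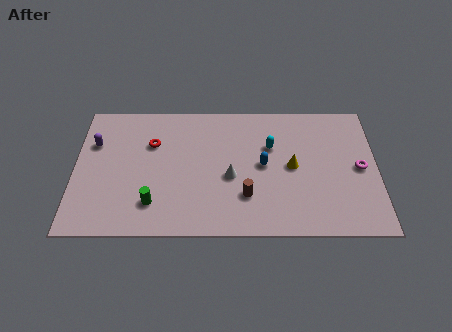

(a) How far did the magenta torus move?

3.1

From (12.0, 3.1) to (14.8, 4.5), the magenta torus covered √(2.8² + 1.4²) ≈ 3.1 units.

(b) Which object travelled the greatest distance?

the cyan capsule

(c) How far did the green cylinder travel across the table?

1.7

From (5.8, 2.0) to (4.1, 2.1), the green cylinder covered √(1.7² + 0.1²) ≈ 1.7 units.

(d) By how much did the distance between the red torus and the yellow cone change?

-5.0

They were about 12.5 units apart before and 7.5 after — 5.0 units closer together.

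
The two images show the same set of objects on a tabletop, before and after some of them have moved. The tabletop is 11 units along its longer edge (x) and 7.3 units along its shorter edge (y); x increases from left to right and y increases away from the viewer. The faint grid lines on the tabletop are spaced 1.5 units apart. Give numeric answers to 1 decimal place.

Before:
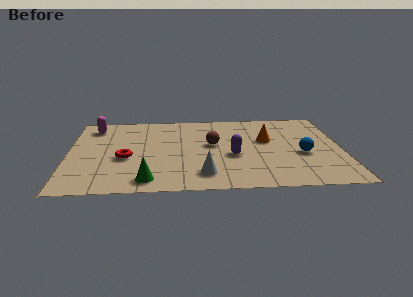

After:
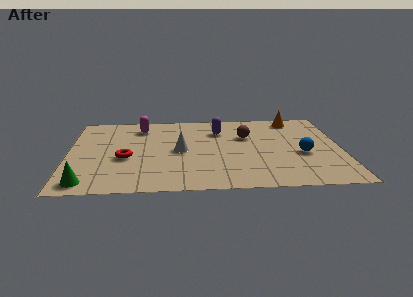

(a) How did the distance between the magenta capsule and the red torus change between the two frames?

-0.3

The distance was about 3.3 in the first image and 3.0 in the second, so they moved 0.3 units closer together.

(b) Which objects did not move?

the blue sphere and the red torus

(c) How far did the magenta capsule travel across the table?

1.9

From (1.0, 6.0) to (2.9, 5.9), the magenta capsule covered √(1.9² + 0.1²) ≈ 1.9 units.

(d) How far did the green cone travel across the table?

2.4

From (3.2, 1.0) to (0.8, 0.9), the green cone covered √(2.4² + 0.1²) ≈ 2.4 units.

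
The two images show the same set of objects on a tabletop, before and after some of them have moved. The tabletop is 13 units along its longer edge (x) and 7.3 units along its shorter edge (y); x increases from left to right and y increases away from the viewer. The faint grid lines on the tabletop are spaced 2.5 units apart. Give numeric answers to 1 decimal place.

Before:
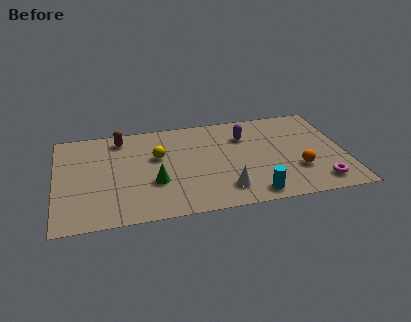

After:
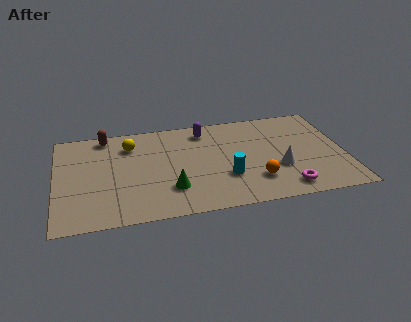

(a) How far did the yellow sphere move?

1.6

The yellow sphere was near (4.6, 4.5) before and (3.4, 5.6) after, so it travelled √(1.2² + 1.1²) ≈ 1.6 units.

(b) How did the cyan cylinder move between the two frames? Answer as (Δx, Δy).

(-1.1, 1.5)

From the two frames, the cyan cylinder sits at roughly (8.7, 0.9) before and (7.6, 2.4) after.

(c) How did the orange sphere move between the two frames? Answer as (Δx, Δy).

(-1.9, -0.4)

The orange sphere was at about (10.8, 2.3) and moved to about (8.9, 1.9).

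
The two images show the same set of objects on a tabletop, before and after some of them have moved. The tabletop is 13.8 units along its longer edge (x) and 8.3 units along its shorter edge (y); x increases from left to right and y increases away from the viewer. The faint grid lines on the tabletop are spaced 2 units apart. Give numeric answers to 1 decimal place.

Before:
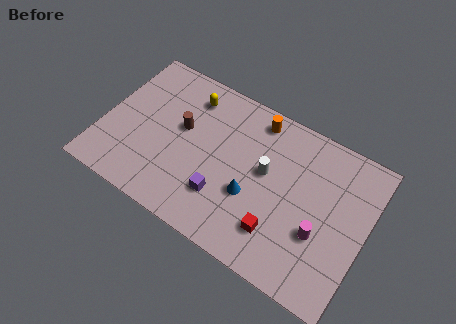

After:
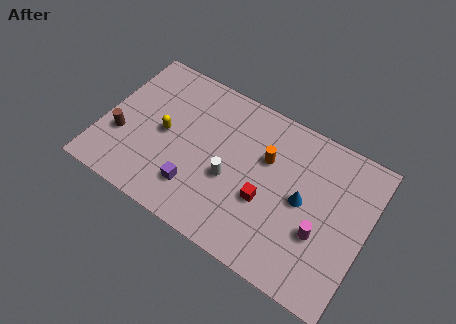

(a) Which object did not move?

the magenta cylinder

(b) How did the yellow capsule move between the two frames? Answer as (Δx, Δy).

(-0.9, -2.6)

The yellow capsule started near (4.1, 6.7) and ended near (3.2, 4.1).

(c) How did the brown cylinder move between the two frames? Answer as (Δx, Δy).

(-2.9, -1.9)

The brown cylinder was at about (4.0, 4.8) and moved to about (1.1, 2.9).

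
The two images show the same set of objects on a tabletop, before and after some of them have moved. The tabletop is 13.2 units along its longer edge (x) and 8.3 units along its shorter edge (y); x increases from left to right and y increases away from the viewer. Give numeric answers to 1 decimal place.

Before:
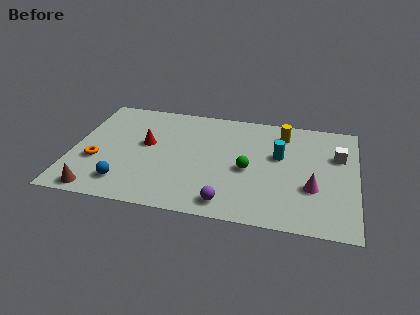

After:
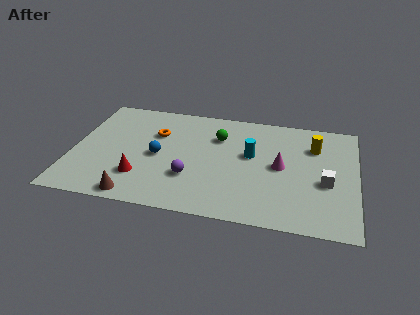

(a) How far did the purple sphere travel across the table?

2.3

The purple sphere was near (7.4, 1.1) before and (5.6, 2.6) after, so it travelled √(1.8² + 1.5²) ≈ 2.3 units.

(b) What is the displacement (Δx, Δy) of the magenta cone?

(-1.5, 1.3)

From the two frames, the magenta cone sits at roughly (11.2, 2.9) before and (9.7, 4.2) after.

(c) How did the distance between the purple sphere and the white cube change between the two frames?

-0.3

Before: roughly 6.6 units apart; after: 6.3. That's 0.3 units closer together.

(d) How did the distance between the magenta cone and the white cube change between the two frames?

-0.6

Before: roughly 2.8 units apart; after: 2.2. That's 0.6 units closer together.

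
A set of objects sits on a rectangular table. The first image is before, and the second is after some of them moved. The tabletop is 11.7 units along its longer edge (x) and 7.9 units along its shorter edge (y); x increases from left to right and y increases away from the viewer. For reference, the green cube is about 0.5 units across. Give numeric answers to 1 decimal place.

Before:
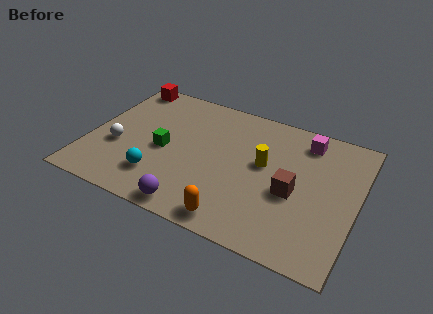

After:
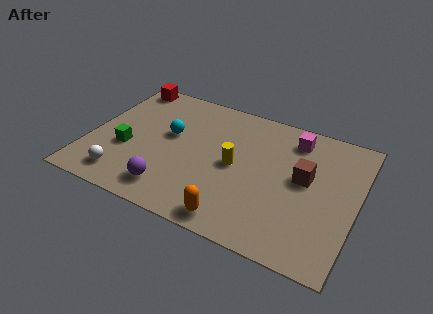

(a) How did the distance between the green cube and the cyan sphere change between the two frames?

+0.6

The distance was about 1.7 in the first image and 2.3 in the second, so they moved 0.6 units further apart.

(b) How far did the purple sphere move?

1.3

The purple sphere was near (5.0, 0.8) before and (3.9, 1.4) after, so it travelled √(1.1² + 0.6²) ≈ 1.3 units.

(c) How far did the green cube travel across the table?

1.7

From (3.3, 3.6) to (1.7, 3.0), the green cube covered √(1.6² + 0.6²) ≈ 1.7 units.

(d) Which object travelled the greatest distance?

the cyan sphere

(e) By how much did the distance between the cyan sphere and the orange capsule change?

+1.4

Before: roughly 3.6 units apart; after: 5.0. That's 1.4 units further apart.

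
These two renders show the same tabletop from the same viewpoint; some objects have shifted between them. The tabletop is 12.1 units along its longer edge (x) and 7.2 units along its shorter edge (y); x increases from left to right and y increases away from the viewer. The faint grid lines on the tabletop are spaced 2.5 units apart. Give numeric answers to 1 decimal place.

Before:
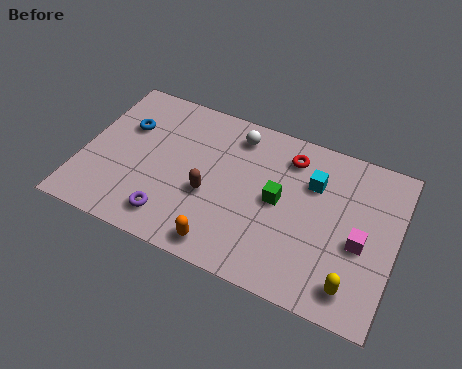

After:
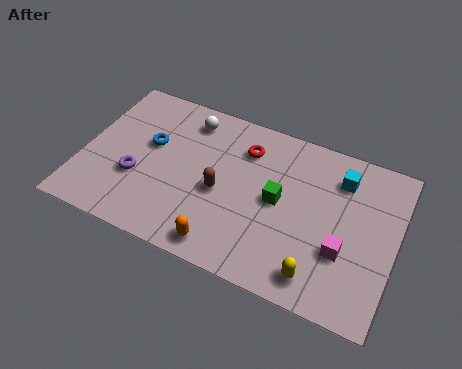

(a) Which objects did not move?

the green cube and the orange capsule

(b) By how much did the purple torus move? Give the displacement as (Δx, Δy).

(-1.5, 1.3)

The purple torus started near (3.7, 1.3) and ended near (2.2, 2.6).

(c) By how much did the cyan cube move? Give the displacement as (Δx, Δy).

(1.0, 0.6)

The cyan cube started near (8.8, 5.0) and ended near (9.8, 5.6).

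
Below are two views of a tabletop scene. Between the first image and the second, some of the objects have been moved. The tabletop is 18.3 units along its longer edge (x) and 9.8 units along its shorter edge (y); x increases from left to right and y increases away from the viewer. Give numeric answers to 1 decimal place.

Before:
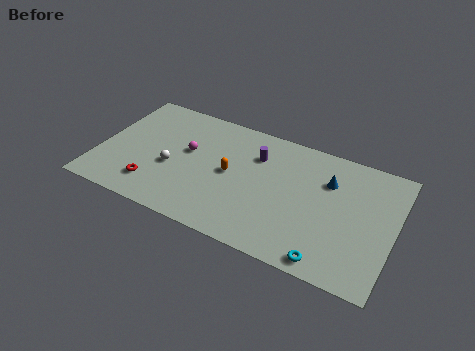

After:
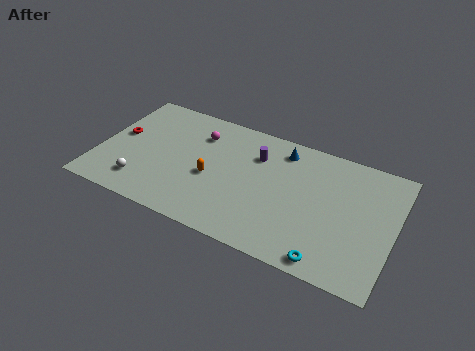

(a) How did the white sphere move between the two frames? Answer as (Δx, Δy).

(-1.6, -2.0)

From the two frames, the white sphere sits at roughly (4.6, 4.0) before and (3.0, 2.0) after.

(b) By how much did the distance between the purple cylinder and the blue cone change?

-2.6

Before: roughly 4.5 units apart; after: 1.9. That's 2.6 units closer together.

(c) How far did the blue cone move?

3.3

From (14.1, 6.9) to (11.1, 8.2), the blue cone covered √(3.0² + 1.3²) ≈ 3.3 units.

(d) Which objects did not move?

the purple cylinder and the cyan torus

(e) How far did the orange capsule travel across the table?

1.4

The orange capsule moved from about (8.2, 5.0) to (7.1, 4.2), a distance of √(1.1² + 0.8²) ≈ 1.4.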